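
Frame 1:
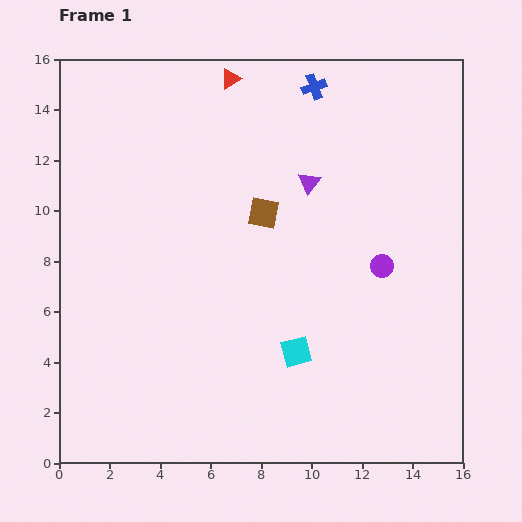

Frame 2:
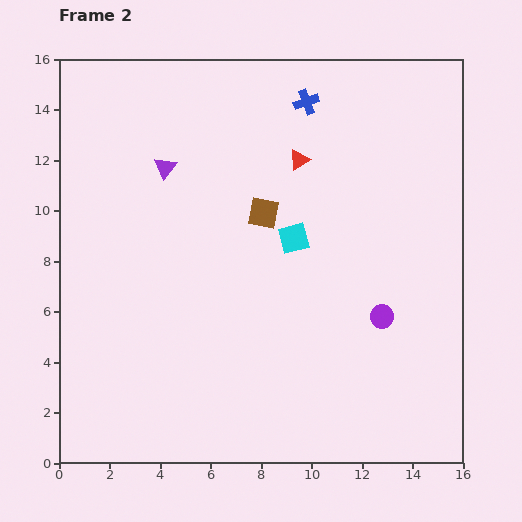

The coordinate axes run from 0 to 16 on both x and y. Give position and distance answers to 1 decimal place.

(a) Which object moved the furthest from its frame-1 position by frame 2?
the purple triangle

(moved 5.7; next 4.5)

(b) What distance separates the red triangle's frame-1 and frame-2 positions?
4.2

The red triangle moved from (6.8, 15.2) to (9.5, 12.0), a distance of √(2.7² + 3.2²) ≈ 4.2.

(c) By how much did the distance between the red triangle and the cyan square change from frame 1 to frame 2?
-8.0

Distance in frame 1: 11.1. Distance in frame 2: 3.1.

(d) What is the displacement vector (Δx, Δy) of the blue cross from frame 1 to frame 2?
(-0.3, -0.6)

The blue cross was at (10.1, 14.9) in frame 1 and (9.8, 14.3) in frame 2.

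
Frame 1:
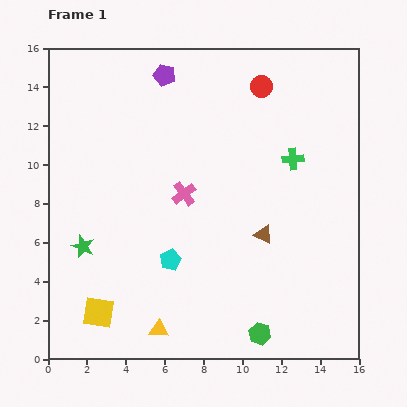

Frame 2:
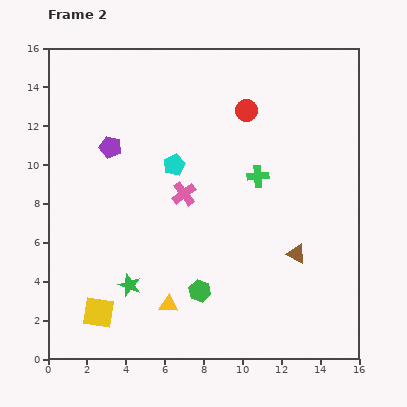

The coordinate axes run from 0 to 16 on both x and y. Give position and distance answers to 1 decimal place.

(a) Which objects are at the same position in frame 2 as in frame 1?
the pink cross, the yellow square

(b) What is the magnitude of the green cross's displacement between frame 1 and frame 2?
2.0

The green cross moved from (12.6, 10.3) to (10.8, 9.4), a distance of √(1.8² + 0.9²) ≈ 2.0.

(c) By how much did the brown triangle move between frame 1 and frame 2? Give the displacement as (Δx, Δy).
(1.7, -1.0)

The brown triangle was at (11.1, 6.4) in frame 1 and (12.8, 5.4) in frame 2.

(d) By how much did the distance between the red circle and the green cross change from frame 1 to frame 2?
-0.5

Distance in frame 1: 4.0. Distance in frame 2: 3.5.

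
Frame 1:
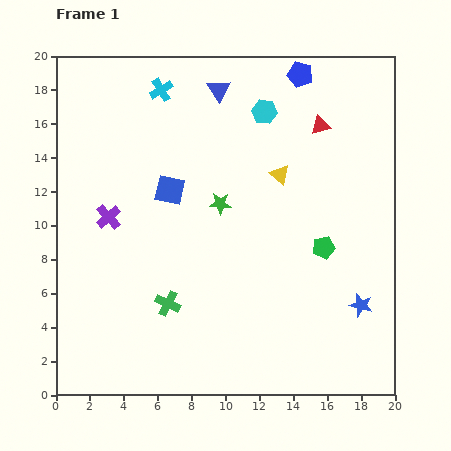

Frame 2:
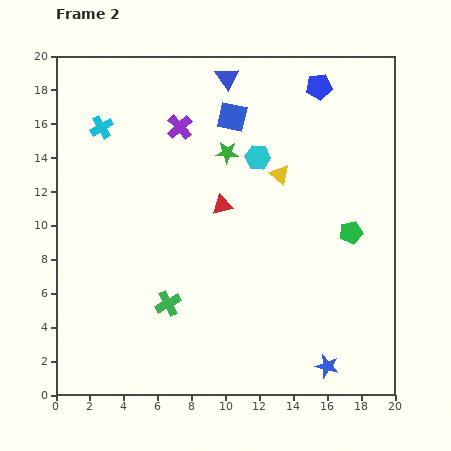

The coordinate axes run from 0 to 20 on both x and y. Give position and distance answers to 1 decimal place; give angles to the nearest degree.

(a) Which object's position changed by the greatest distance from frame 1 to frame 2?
the red triangle

(moved 7.5; next 6.8)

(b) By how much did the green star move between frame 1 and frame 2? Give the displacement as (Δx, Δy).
(0.4, 3.0)

The green star was at (9.7, 11.3) in frame 1 and (10.1, 14.3) in frame 2.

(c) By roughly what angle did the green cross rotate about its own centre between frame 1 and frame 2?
35° clockwise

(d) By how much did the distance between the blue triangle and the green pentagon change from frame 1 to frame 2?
+0.5

Distance in frame 1: 11.2. Distance in frame 2: 11.7.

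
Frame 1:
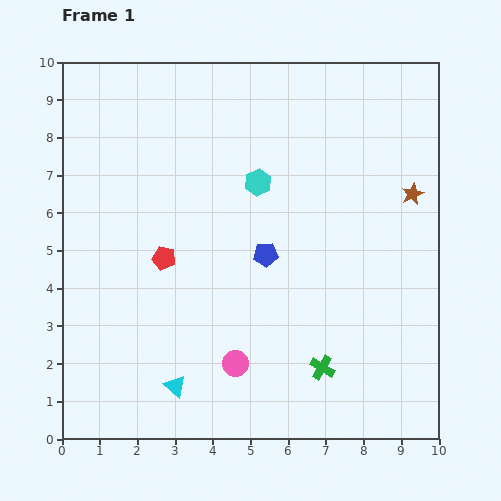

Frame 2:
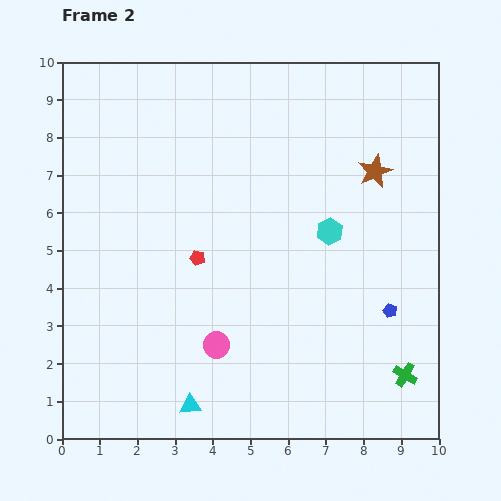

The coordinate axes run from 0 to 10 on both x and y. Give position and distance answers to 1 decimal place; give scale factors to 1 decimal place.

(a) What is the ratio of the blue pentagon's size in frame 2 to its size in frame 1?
0.6×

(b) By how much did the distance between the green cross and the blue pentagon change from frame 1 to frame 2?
-1.7

Distance in frame 1: 3.4. Distance in frame 2: 1.7.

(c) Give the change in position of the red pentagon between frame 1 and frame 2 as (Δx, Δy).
(0.9, 0.0)

The red pentagon was at (2.7, 4.8) in frame 1 and (3.6, 4.8) in frame 2.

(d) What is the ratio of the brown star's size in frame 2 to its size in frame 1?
1.5×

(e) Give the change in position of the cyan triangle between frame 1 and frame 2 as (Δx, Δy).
(0.4, -0.5)

The cyan triangle was at (3.0, 1.4) in frame 1 and (3.4, 0.9) in frame 2.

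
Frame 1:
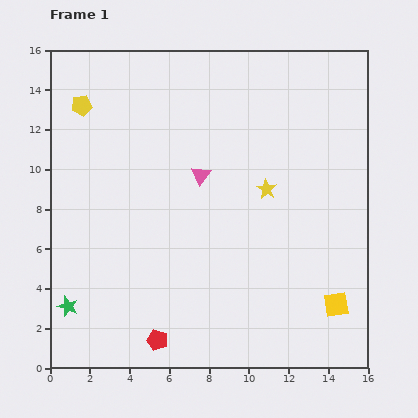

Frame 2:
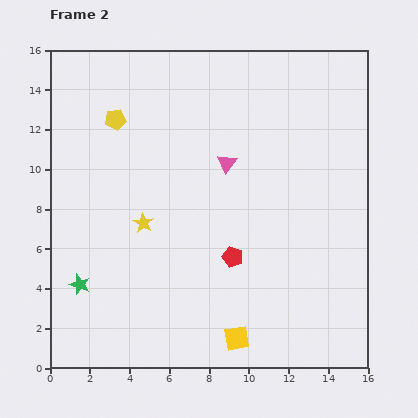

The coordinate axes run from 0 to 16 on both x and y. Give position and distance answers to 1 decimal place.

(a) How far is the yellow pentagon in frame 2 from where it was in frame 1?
1.8

The yellow pentagon moved from (1.6, 13.2) to (3.3, 12.5), a distance of √(1.7² + 0.7²) ≈ 1.8.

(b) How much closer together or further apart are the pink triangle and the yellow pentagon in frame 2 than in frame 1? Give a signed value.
-0.9

Distance in frame 1: 6.9. Distance in frame 2: 6.0.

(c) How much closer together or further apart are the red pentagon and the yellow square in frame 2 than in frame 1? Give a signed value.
-5.1

Distance in frame 1: 9.2. Distance in frame 2: 4.1.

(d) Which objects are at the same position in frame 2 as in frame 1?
none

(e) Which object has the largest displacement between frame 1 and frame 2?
the yellow star

(moved 6.4; next 5.7)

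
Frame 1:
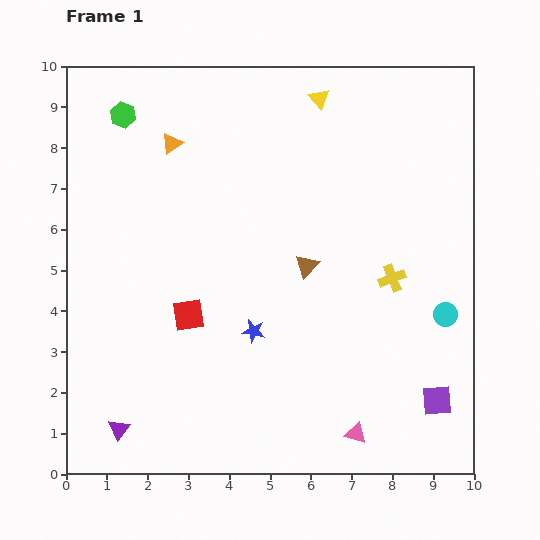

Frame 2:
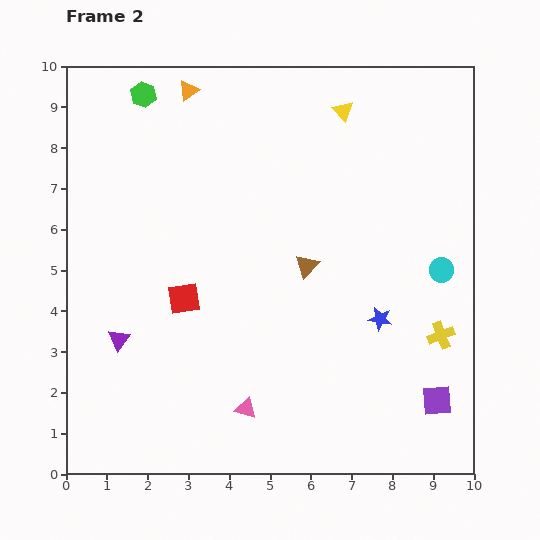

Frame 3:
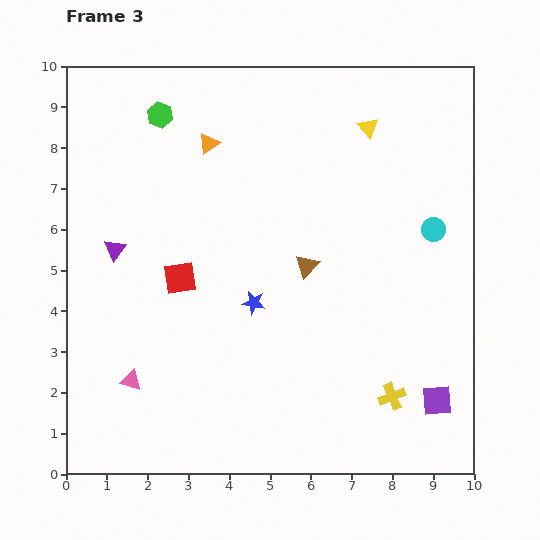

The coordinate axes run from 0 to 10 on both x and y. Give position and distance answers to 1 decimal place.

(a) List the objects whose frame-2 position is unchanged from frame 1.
the purple square, the brown triangle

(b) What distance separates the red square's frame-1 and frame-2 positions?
0.4

The red square moved from (3.0, 3.9) to (2.9, 4.3), a distance of √(0.1² + 0.4²) ≈ 0.4.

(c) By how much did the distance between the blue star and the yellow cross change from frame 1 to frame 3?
+0.5

Distance in frame 1: 3.6. Distance in frame 3: 4.1.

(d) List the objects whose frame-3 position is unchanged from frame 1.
the purple square, the brown triangle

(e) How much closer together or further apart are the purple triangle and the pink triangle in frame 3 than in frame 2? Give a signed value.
-0.3

Distance in frame 2: 3.5. Distance in frame 3: 3.2.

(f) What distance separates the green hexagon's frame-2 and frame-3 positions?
0.6

The green hexagon moved from (1.9, 9.3) to (2.3, 8.8), a distance of √(0.4² + 0.5²) ≈ 0.6.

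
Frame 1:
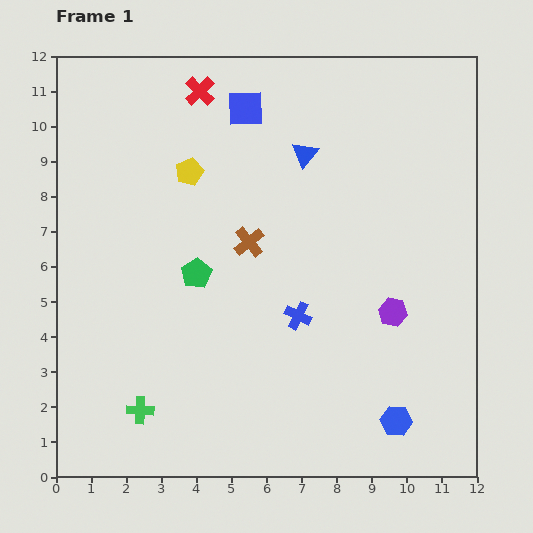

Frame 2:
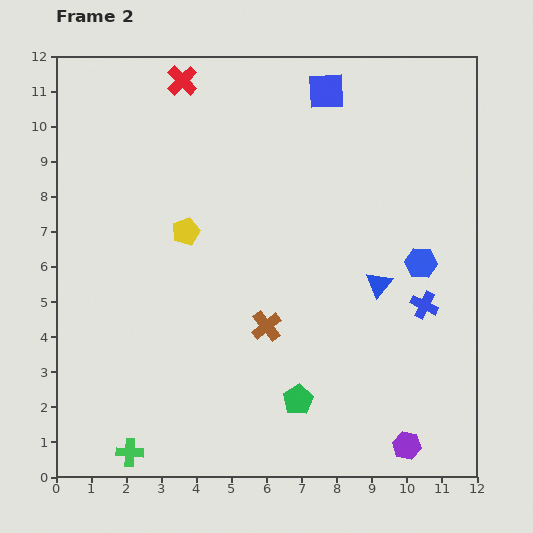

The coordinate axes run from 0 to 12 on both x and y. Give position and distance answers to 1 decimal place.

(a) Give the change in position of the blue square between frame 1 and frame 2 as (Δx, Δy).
(2.3, 0.5)

The blue square was at (5.4, 10.5) in frame 1 and (7.7, 11.0) in frame 2.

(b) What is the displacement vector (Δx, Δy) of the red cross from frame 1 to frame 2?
(-0.5, 0.3)

The red cross was at (4.1, 11.0) in frame 1 and (3.6, 11.3) in frame 2.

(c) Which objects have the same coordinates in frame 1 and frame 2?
none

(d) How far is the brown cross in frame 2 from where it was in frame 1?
2.5

The brown cross moved from (5.5, 6.7) to (6.0, 4.3), a distance of √(0.5² + 2.4²) ≈ 2.5.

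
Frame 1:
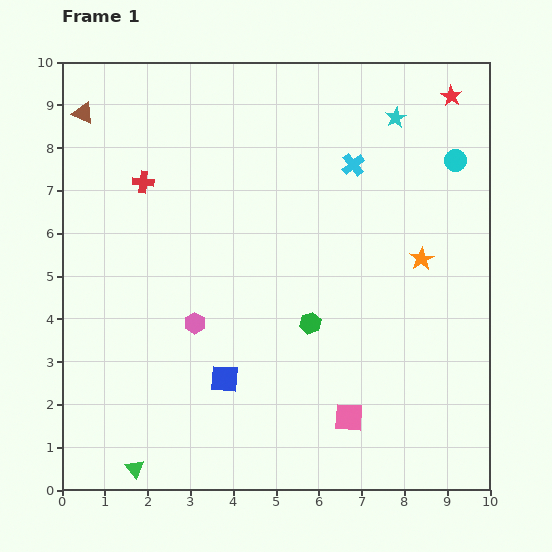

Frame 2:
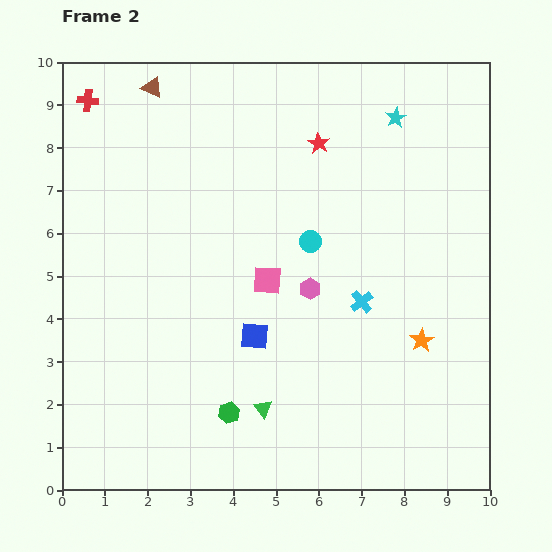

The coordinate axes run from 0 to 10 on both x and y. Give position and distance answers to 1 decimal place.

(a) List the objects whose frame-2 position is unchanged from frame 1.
the cyan star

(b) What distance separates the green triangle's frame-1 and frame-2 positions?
3.3

The green triangle moved from (1.7, 0.5) to (4.7, 1.9), a distance of √(3.0² + 1.4²) ≈ 3.3.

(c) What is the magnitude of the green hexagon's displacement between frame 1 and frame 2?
2.8

The green hexagon moved from (5.8, 3.9) to (3.9, 1.8), a distance of √(1.9² + 2.1²) ≈ 2.8.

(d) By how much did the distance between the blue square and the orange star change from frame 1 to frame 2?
-1.5

Distance in frame 1: 5.4. Distance in frame 2: 3.9.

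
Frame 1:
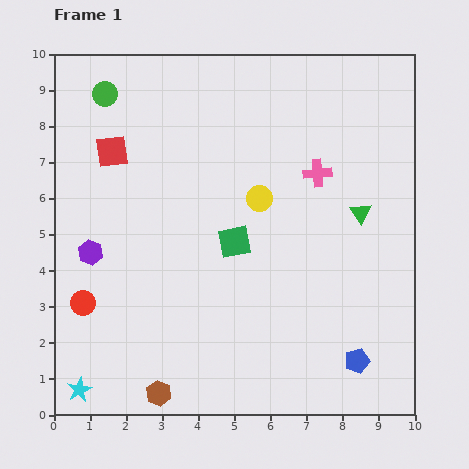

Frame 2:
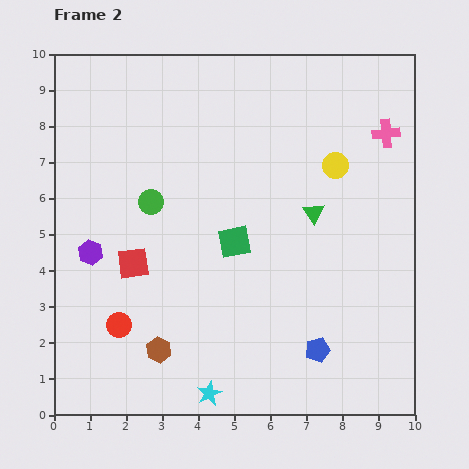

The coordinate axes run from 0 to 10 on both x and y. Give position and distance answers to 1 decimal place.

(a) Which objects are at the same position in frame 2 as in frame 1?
the green square, the purple hexagon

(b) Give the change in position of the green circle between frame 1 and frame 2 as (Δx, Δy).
(1.3, -3.0)

The green circle was at (1.4, 8.9) in frame 1 and (2.7, 5.9) in frame 2.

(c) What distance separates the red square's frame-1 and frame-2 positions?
3.2

The red square moved from (1.6, 7.3) to (2.2, 4.2), a distance of √(0.6² + 3.1²) ≈ 3.2.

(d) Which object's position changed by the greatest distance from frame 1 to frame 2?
the cyan star

(moved 3.6; next 3.3)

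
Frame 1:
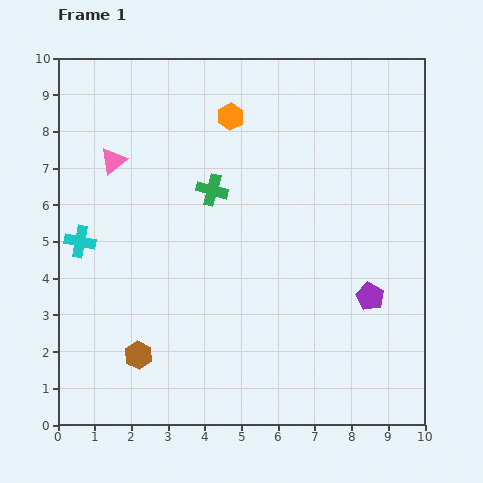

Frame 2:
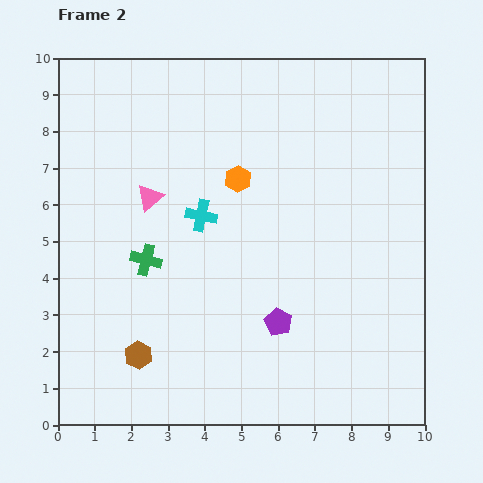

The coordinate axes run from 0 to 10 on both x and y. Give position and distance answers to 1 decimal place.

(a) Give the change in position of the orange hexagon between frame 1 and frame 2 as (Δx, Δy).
(0.2, -1.7)

The orange hexagon was at (4.7, 8.4) in frame 1 and (4.9, 6.7) in frame 2.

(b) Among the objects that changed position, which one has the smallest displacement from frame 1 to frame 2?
the pink triangle

(moved 1.4)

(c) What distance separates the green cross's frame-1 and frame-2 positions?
2.6

The green cross moved from (4.2, 6.4) to (2.4, 4.5), a distance of √(1.8² + 1.9²) ≈ 2.6.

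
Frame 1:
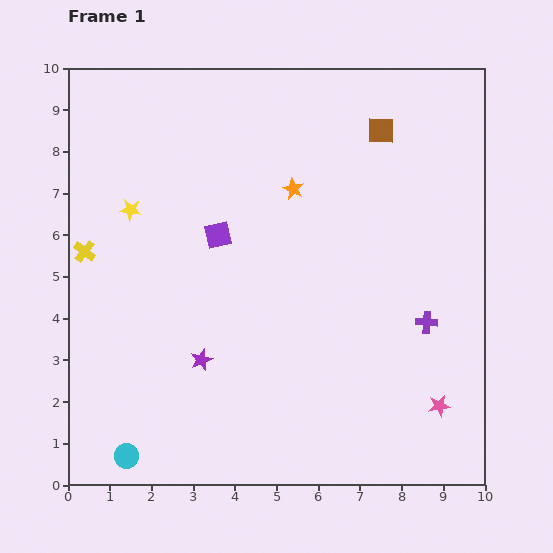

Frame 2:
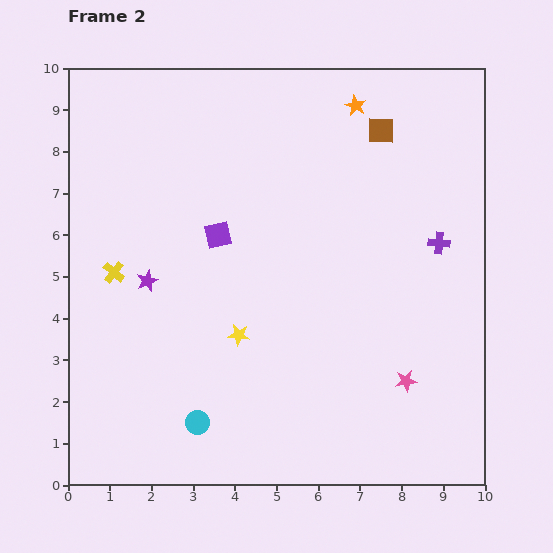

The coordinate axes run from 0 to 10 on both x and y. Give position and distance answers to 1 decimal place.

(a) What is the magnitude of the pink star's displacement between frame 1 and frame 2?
1.0

The pink star moved from (8.9, 1.9) to (8.1, 2.5), a distance of √(0.8² + 0.6²) ≈ 1.0.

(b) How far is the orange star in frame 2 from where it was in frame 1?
2.5

The orange star moved from (5.4, 7.1) to (6.9, 9.1), a distance of √(1.5² + 2.0²) ≈ 2.5.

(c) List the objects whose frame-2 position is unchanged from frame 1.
the brown square, the purple square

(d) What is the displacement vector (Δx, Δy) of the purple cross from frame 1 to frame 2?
(0.3, 1.9)

The purple cross was at (8.6, 3.9) in frame 1 and (8.9, 5.8) in frame 2.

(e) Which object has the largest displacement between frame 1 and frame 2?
the yellow star

(moved 4.0; next 2.5)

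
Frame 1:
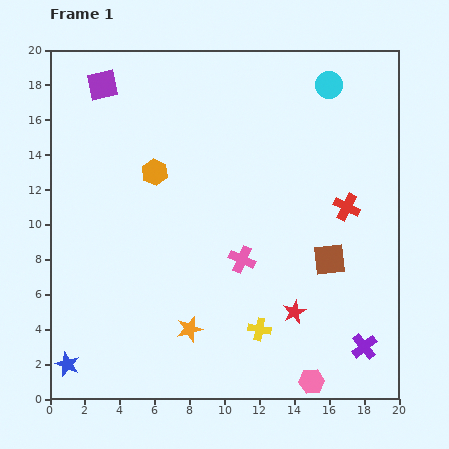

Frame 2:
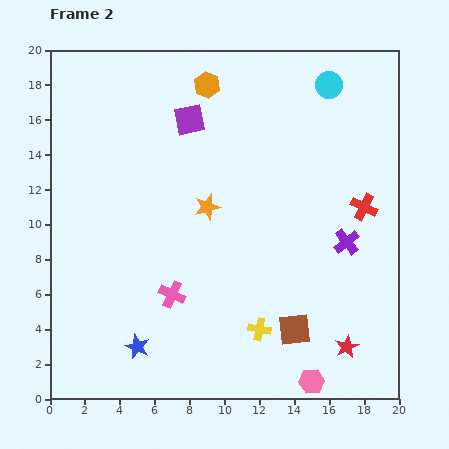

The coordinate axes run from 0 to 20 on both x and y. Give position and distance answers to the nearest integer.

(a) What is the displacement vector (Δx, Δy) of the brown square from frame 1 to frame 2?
(-2, -4)

The brown square was at (16, 8) in frame 1 and (14, 4) in frame 2.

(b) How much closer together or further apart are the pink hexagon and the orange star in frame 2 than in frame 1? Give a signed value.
+4

Distance in frame 1: 8. Distance in frame 2: 12.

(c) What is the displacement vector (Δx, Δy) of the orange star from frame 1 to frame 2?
(1, 7)

The orange star was at (8, 4) in frame 1 and (9, 11) in frame 2.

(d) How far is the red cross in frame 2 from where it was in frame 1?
1

The red cross moved from (17, 11) to (18, 11), a distance of √(1² + 0²) ≈ 1.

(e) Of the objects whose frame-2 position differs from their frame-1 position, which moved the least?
the red cross

(moved 1)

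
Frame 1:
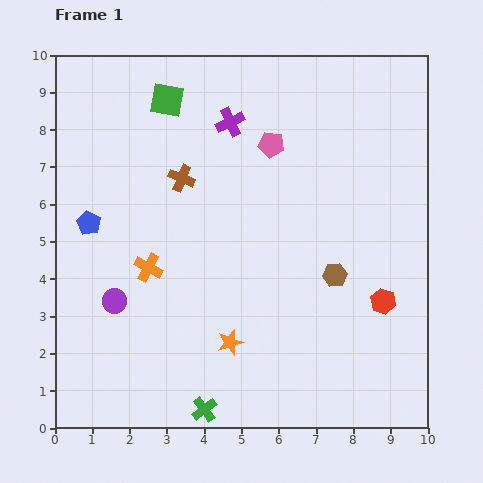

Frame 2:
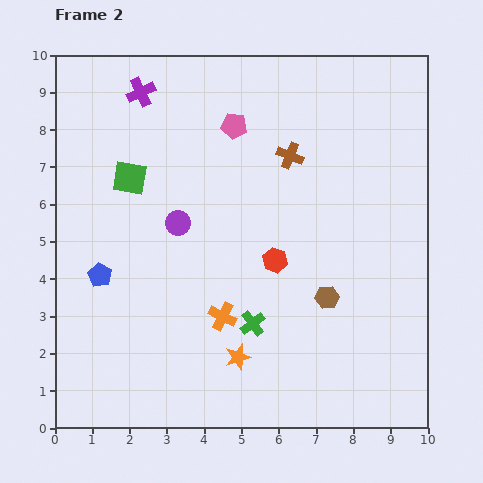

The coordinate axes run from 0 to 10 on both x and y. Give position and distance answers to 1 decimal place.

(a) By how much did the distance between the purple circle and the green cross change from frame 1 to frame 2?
-0.4

Distance in frame 1: 3.8. Distance in frame 2: 3.4.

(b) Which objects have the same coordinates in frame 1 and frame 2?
none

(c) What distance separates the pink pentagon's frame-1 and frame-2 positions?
1.1

The pink pentagon moved from (5.8, 7.6) to (4.8, 8.1), a distance of √(1.0² + 0.5²) ≈ 1.1.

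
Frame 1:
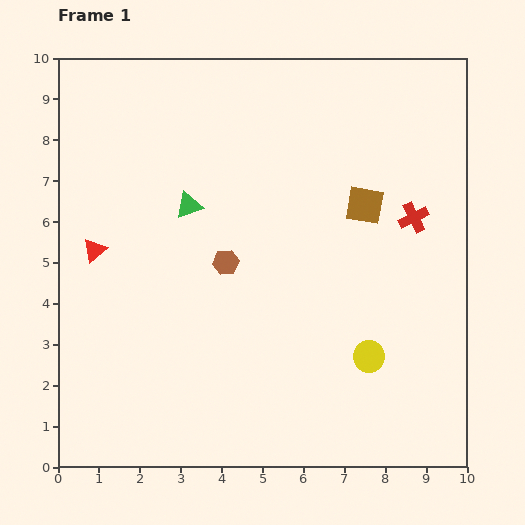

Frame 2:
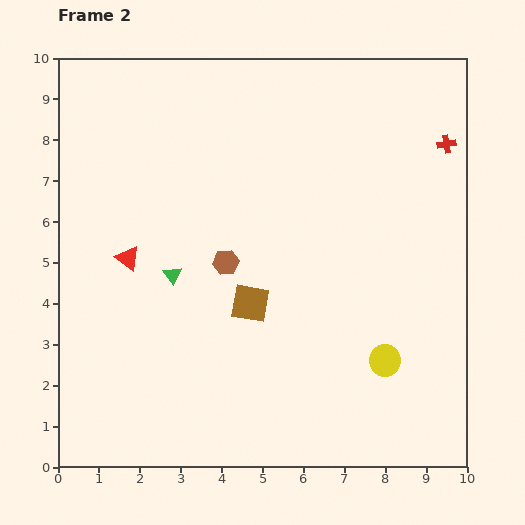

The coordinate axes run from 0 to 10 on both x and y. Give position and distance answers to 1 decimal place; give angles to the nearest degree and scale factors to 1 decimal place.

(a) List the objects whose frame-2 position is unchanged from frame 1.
the brown hexagon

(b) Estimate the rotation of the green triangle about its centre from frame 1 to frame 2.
46° counter-clockwise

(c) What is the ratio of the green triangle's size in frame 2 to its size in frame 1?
0.7×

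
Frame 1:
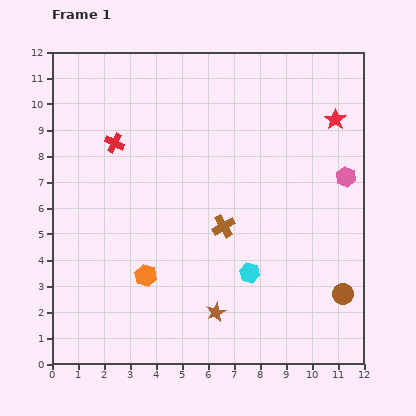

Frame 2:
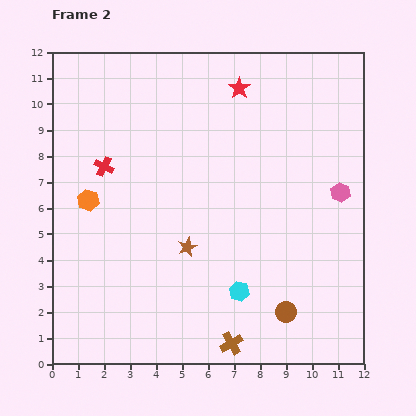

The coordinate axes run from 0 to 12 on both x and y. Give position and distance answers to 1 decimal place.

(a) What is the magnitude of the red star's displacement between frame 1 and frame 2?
3.9

The red star moved from (10.9, 9.4) to (7.2, 10.6), a distance of √(3.7² + 1.2²) ≈ 3.9.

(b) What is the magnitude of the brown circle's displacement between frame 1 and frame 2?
2.3

The brown circle moved from (11.2, 2.7) to (9.0, 2.0), a distance of √(2.2² + 0.7²) ≈ 2.3.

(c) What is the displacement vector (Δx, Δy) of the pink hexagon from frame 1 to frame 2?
(-0.2, -0.6)

The pink hexagon was at (11.3, 7.2) in frame 1 and (11.1, 6.6) in frame 2.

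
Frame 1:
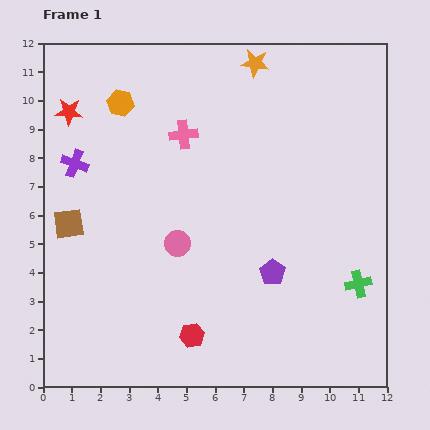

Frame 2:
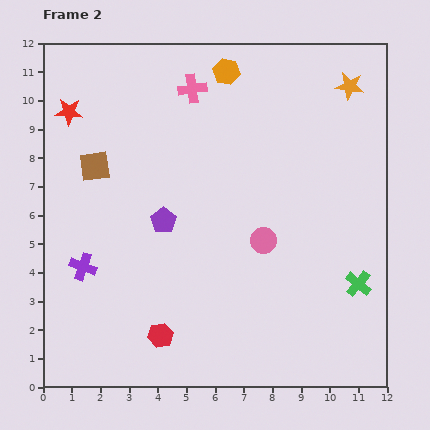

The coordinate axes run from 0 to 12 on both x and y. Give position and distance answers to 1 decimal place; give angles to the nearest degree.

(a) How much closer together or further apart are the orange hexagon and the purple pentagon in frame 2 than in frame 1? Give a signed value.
-2.3

Distance in frame 1: 7.9. Distance in frame 2: 5.6.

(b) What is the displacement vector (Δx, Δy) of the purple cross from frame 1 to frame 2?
(0.3, -3.6)

The purple cross was at (1.1, 7.8) in frame 1 and (1.4, 4.2) in frame 2.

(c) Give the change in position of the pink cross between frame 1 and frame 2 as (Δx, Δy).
(0.3, 1.6)

The pink cross was at (4.9, 8.8) in frame 1 and (5.2, 10.4) in frame 2.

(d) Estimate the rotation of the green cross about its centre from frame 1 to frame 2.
37° counter-clockwise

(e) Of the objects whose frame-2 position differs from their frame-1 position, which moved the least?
the red hexagon

(moved 1.1)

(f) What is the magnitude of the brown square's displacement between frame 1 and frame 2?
2.2

The brown square moved from (0.9, 5.7) to (1.8, 7.7), a distance of √(0.9² + 2.0²) ≈ 2.2.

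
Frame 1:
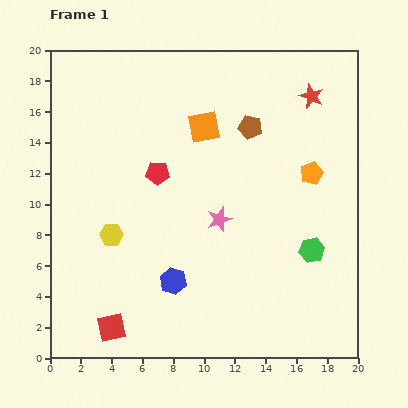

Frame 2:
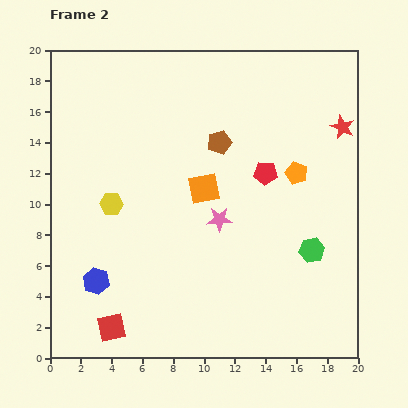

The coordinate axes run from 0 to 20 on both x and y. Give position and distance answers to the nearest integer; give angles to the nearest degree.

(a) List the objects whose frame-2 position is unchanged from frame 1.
the pink star, the green hexagon, the red square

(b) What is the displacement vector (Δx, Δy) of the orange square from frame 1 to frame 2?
(0, -4)

The orange square was at (10, 15) in frame 1 and (10, 11) in frame 2.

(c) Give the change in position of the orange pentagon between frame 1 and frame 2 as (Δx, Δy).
(-1, 0)

The orange pentagon was at (17, 12) in frame 1 and (16, 12) in frame 2.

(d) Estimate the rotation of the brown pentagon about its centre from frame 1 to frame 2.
29° counter-clockwise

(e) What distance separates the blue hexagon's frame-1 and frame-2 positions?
5

The blue hexagon moved from (8, 5) to (3, 5), a distance of √(5² + 0²) ≈ 5.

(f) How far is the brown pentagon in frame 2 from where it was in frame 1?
2

The brown pentagon moved from (13, 15) to (11, 14), a distance of √(2² + 1²) ≈ 2.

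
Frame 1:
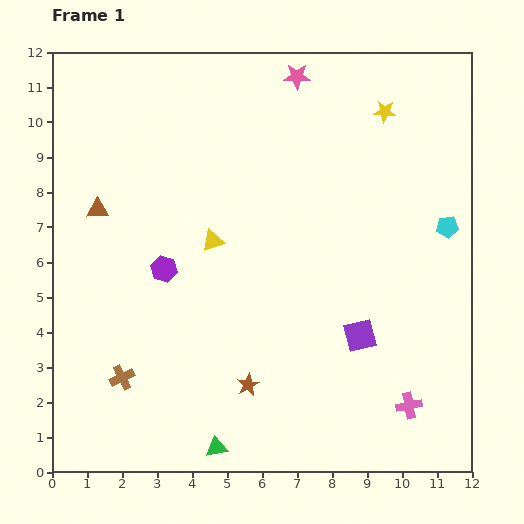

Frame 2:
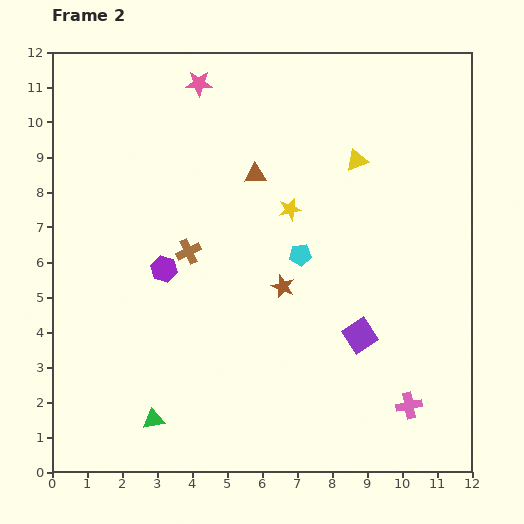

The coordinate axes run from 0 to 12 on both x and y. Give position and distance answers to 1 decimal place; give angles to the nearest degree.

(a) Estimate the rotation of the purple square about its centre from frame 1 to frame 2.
20° counter-clockwise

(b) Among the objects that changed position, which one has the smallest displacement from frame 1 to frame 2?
the green triangle

(moved 2.0)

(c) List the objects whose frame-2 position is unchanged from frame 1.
the purple square, the purple hexagon, the pink cross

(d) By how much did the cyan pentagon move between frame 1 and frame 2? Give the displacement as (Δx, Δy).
(-4.2, -0.8)

The cyan pentagon was at (11.3, 7.0) in frame 1 and (7.1, 6.2) in frame 2.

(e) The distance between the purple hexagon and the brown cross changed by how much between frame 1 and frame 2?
-2.4

Distance in frame 1: 3.3. Distance in frame 2: 0.9.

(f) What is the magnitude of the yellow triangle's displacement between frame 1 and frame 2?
4.7

The yellow triangle moved from (4.6, 6.6) to (8.7, 8.9), a distance of √(4.1² + 2.3²) ≈ 4.7.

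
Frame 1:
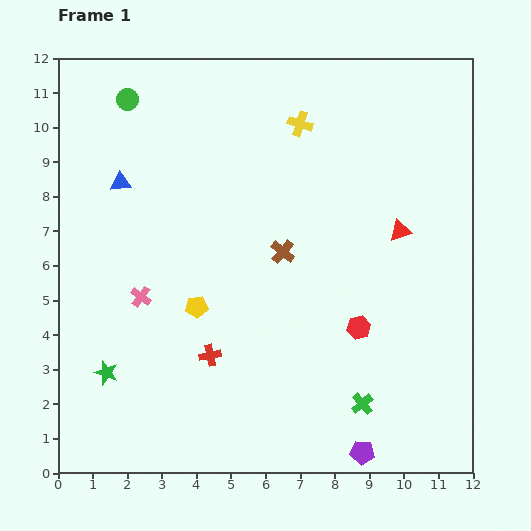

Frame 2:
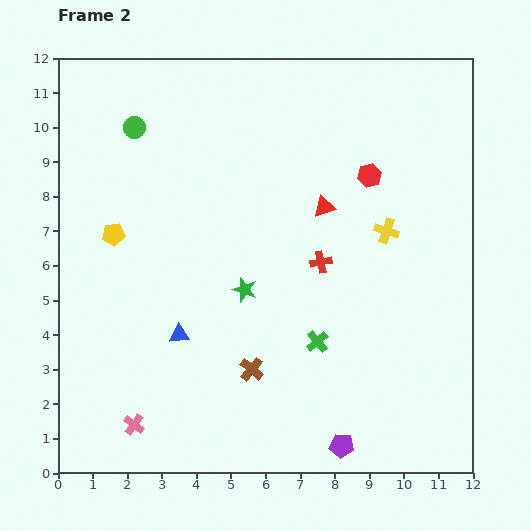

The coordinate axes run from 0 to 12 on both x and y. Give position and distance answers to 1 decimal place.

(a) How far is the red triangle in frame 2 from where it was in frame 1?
2.3

The red triangle moved from (9.9, 7.0) to (7.7, 7.7), a distance of √(2.2² + 0.7²) ≈ 2.3.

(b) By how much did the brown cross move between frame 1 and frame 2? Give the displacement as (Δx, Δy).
(-0.9, -3.4)

The brown cross was at (6.5, 6.4) in frame 1 and (5.6, 3.0) in frame 2.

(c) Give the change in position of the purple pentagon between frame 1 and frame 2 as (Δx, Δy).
(-0.6, 0.2)

The purple pentagon was at (8.8, 0.6) in frame 1 and (8.2, 0.8) in frame 2.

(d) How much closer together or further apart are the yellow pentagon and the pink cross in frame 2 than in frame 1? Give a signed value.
+3.9

Distance in frame 1: 1.6. Distance in frame 2: 5.5.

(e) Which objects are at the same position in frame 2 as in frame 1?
none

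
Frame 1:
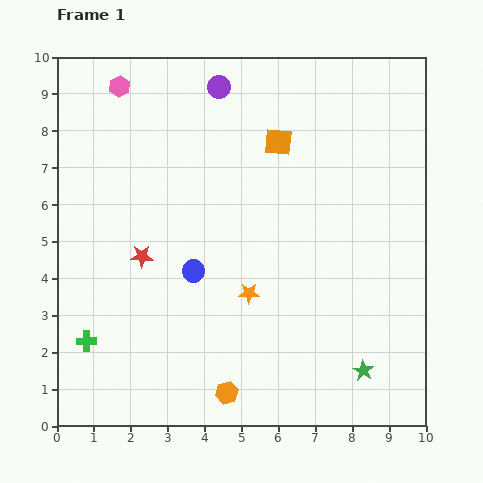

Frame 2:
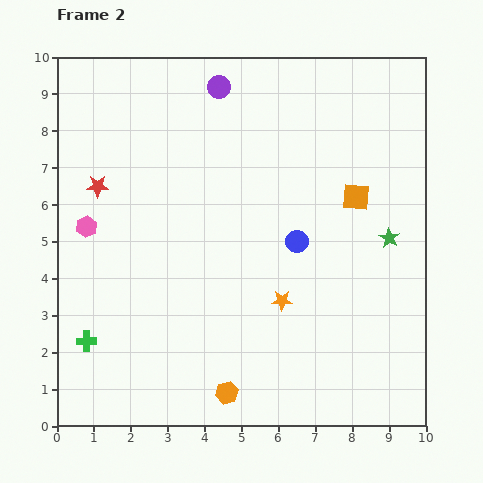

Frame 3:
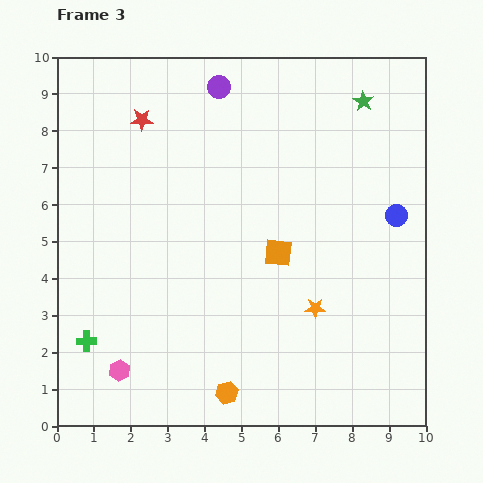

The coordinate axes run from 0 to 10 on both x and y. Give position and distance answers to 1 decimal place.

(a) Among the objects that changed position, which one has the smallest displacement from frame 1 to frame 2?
the orange star

(moved 0.9)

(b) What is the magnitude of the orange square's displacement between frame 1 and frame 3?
3.0

The orange square moved from (6.0, 7.7) to (6.0, 4.7), a distance of √(0.0² + 3.0²) ≈ 3.0.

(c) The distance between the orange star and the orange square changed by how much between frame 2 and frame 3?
-1.6

Distance in frame 2: 3.4. Distance in frame 3: 1.8.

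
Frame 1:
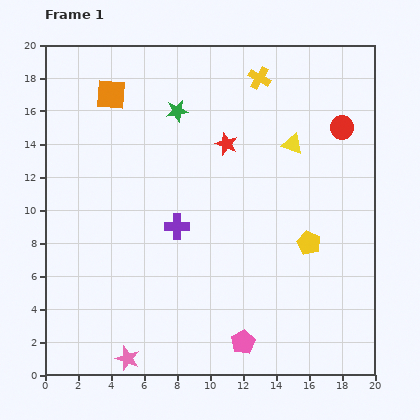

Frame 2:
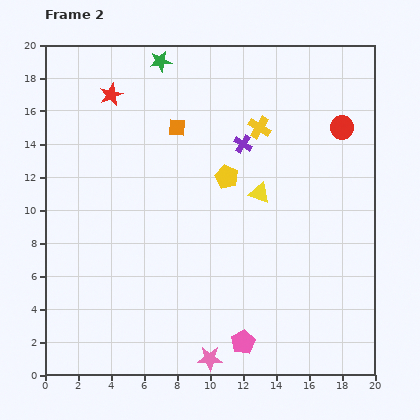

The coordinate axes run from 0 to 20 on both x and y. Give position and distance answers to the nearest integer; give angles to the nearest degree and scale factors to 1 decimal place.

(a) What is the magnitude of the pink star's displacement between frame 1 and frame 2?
5

The pink star moved from (5, 1) to (10, 1), a distance of √(5² + 0²) ≈ 5.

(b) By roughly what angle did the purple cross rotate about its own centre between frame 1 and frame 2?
31° clockwise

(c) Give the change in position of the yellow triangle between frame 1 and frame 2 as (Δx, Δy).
(-2, -3)

The yellow triangle was at (15, 14) in frame 1 and (13, 11) in frame 2.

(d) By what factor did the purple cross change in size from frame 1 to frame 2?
0.7×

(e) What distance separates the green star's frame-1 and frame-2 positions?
3

The green star moved from (8, 16) to (7, 19), a distance of √(1² + 3²) ≈ 3.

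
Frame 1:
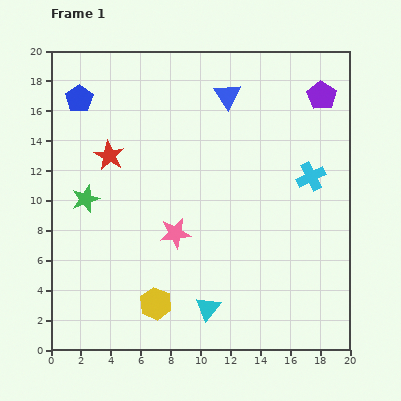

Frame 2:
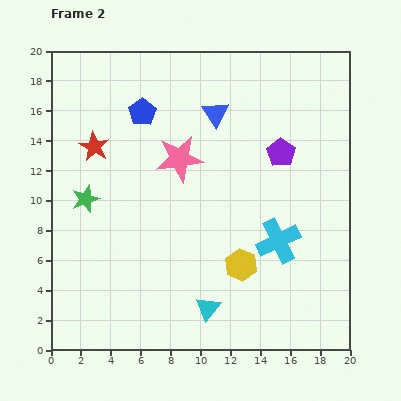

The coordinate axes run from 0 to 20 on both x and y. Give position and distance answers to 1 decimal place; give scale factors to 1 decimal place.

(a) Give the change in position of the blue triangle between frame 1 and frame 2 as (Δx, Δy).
(-0.8, -1.2)

The blue triangle was at (11.8, 17.0) in frame 1 and (11.0, 15.8) in frame 2.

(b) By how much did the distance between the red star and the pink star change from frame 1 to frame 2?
-1.0

Distance in frame 1: 6.8. Distance in frame 2: 5.8.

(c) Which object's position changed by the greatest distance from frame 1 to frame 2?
the yellow hexagon

(moved 6.3; next 5.0)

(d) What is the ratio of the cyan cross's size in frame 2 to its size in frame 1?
1.5×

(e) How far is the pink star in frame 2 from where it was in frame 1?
5.0

The pink star moved from (8.3, 7.8) to (8.6, 12.8), a distance of √(0.3² + 5.0²) ≈ 5.0.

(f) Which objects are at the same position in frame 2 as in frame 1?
the green star, the cyan triangle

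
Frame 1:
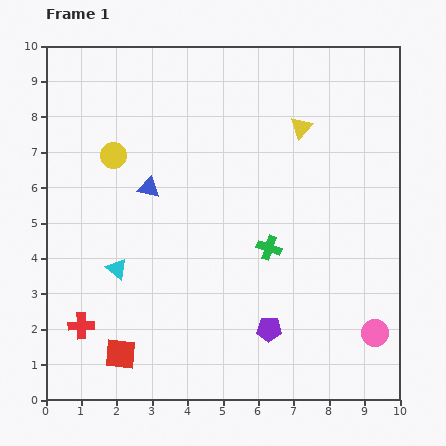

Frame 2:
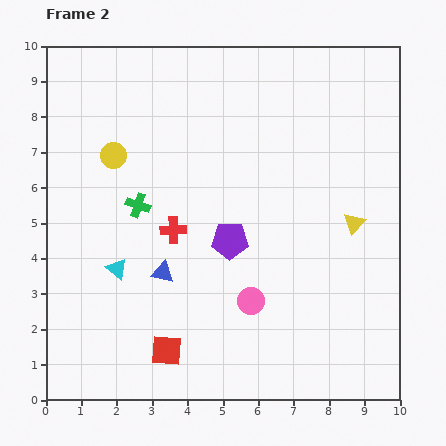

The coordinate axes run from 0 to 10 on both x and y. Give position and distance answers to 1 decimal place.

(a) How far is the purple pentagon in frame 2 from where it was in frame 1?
2.7

The purple pentagon moved from (6.3, 2.0) to (5.2, 4.5), a distance of √(1.1² + 2.5²) ≈ 2.7.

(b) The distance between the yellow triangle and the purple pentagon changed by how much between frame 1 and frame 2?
-2.3

Distance in frame 1: 5.8. Distance in frame 2: 3.5.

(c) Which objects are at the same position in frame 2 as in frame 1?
the yellow circle, the cyan triangle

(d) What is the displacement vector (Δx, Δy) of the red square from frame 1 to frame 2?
(1.3, 0.1)

The red square was at (2.1, 1.3) in frame 1 and (3.4, 1.4) in frame 2.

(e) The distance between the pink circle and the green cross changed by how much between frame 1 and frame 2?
+0.4

Distance in frame 1: 3.8. Distance in frame 2: 4.2.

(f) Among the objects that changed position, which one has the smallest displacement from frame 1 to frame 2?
the red square

(moved 1.3)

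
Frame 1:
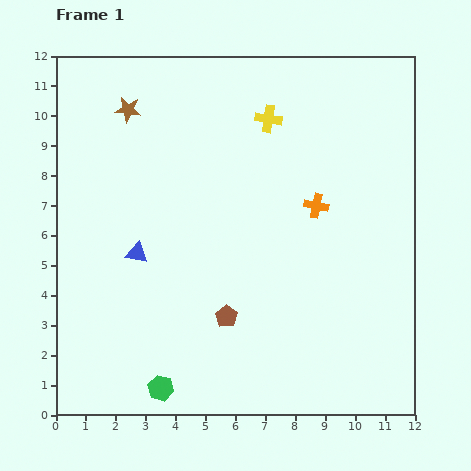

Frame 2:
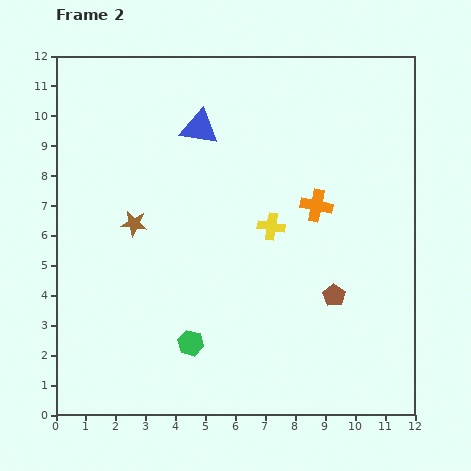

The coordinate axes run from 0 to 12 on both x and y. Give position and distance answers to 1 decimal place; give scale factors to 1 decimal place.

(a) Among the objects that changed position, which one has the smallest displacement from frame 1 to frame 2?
the green hexagon

(moved 1.8)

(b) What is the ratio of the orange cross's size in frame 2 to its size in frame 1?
1.3×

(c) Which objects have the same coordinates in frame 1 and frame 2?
the orange cross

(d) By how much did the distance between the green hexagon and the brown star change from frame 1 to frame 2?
-5.0

Distance in frame 1: 9.4. Distance in frame 2: 4.4.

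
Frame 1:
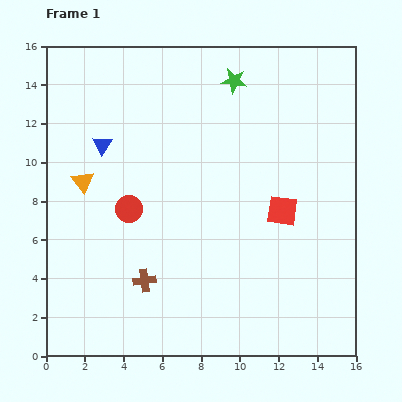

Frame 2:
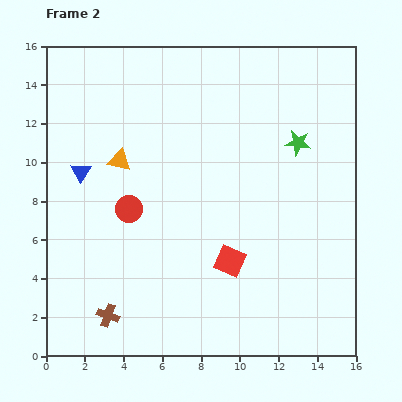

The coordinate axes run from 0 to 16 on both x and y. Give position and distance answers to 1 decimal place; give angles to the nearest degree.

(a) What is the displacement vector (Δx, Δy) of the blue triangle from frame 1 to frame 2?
(-1.1, -1.4)

The blue triangle was at (2.9, 10.9) in frame 1 and (1.8, 9.5) in frame 2.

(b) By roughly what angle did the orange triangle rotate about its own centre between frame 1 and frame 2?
40° counter-clockwise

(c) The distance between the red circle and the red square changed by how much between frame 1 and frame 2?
-2.0

Distance in frame 1: 7.9. Distance in frame 2: 5.9.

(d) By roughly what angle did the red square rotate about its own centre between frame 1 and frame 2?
15° clockwise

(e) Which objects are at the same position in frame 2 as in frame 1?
the red circle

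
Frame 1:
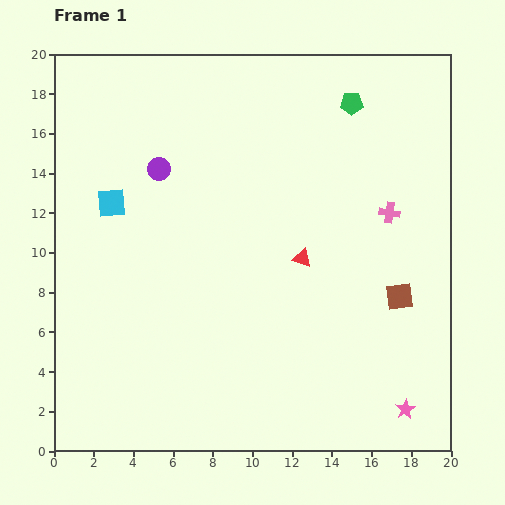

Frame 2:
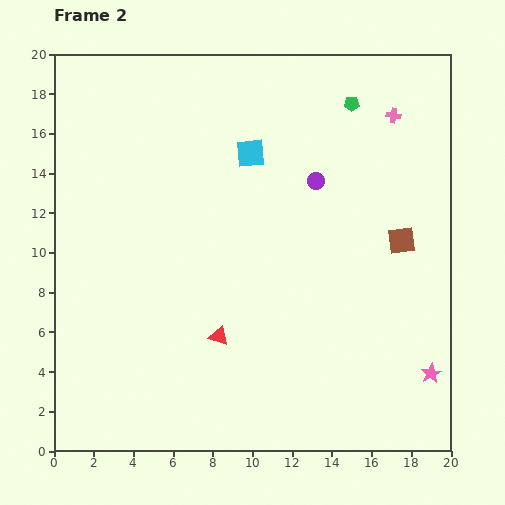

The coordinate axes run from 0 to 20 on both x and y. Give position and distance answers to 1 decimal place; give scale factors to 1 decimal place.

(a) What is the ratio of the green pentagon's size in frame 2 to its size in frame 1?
0.7×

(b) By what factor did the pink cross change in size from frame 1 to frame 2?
0.7×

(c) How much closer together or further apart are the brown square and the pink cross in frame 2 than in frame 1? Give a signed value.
+2.1

Distance in frame 1: 4.2. Distance in frame 2: 6.3.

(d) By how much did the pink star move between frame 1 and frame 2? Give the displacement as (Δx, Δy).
(1.3, 1.8)

The pink star was at (17.7, 2.1) in frame 1 and (19.0, 3.9) in frame 2.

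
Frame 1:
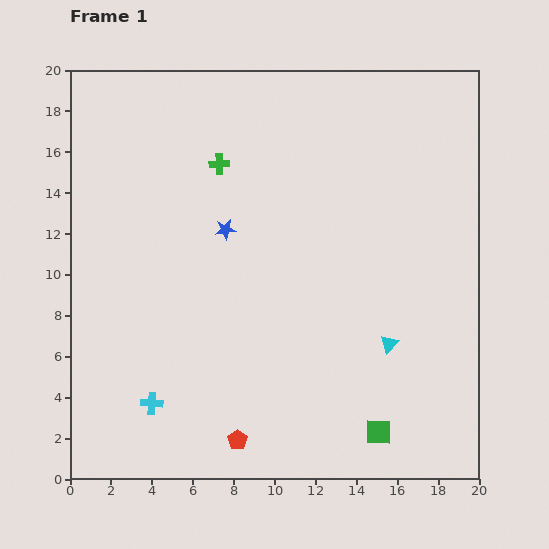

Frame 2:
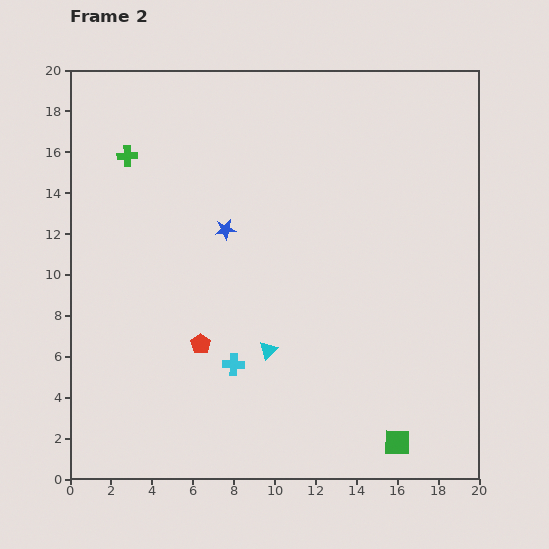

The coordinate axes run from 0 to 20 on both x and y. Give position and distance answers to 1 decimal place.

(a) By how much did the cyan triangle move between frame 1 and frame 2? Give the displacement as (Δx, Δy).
(-5.9, -0.3)

The cyan triangle was at (15.6, 6.6) in frame 1 and (9.7, 6.3) in frame 2.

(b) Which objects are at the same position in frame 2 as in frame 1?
the blue star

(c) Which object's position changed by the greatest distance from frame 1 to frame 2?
the cyan triangle

(moved 5.9; next 5.0)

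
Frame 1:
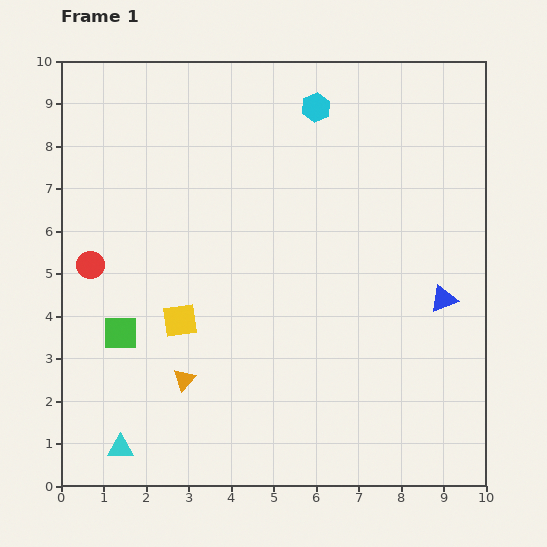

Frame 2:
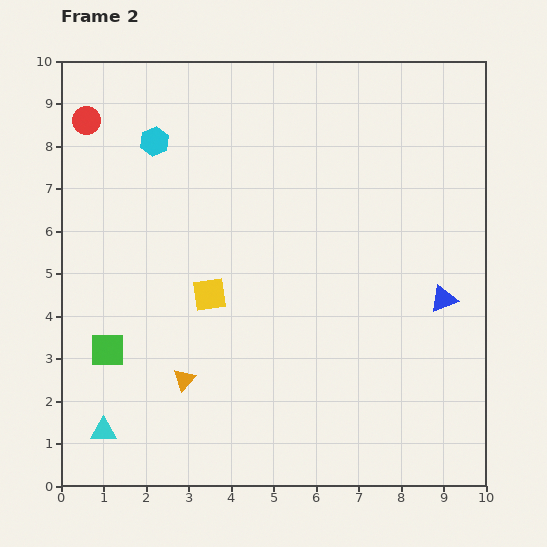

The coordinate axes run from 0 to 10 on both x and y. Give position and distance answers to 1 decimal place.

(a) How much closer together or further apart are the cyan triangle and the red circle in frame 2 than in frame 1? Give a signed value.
+2.9

Distance in frame 1: 4.4. Distance in frame 2: 7.3.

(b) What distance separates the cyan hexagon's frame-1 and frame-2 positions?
3.9

The cyan hexagon moved from (6.0, 8.9) to (2.2, 8.1), a distance of √(3.8² + 0.8²) ≈ 3.9.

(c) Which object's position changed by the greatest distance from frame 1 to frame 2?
the cyan hexagon

(moved 3.9; next 3.4)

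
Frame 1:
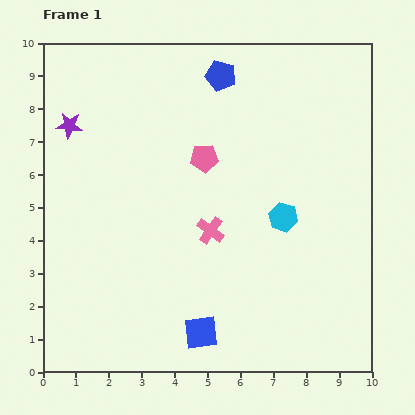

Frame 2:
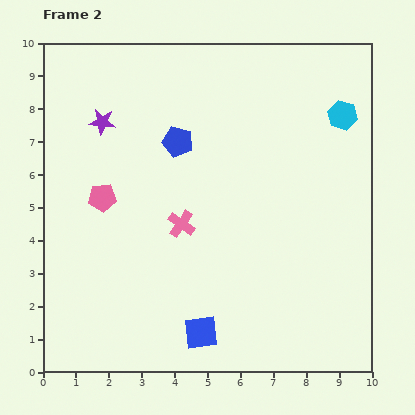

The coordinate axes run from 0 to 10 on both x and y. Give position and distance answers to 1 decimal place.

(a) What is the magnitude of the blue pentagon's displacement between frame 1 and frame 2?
2.4

The blue pentagon moved from (5.4, 9.0) to (4.1, 7.0), a distance of √(1.3² + 2.0²) ≈ 2.4.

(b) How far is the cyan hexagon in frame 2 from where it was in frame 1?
3.6

The cyan hexagon moved from (7.3, 4.7) to (9.1, 7.8), a distance of √(1.8² + 3.1²) ≈ 3.6.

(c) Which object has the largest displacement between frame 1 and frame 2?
the cyan hexagon

(moved 3.6; next 3.3)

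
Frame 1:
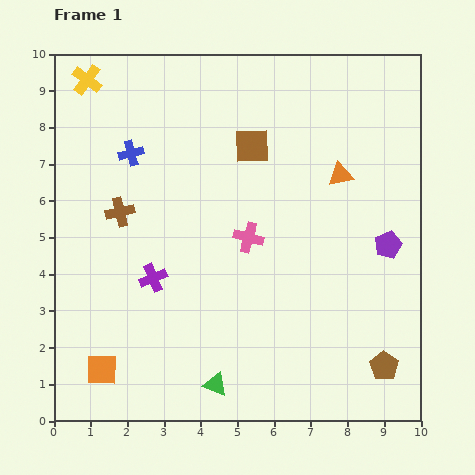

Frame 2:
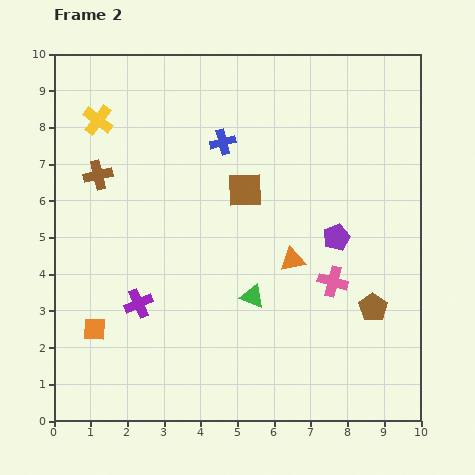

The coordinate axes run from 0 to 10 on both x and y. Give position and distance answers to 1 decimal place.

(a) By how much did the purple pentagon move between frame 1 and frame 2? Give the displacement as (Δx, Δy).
(-1.4, 0.2)

The purple pentagon was at (9.1, 4.8) in frame 1 and (7.7, 5.0) in frame 2.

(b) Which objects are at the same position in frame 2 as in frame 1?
none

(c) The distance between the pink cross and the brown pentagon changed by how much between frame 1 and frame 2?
-3.8

Distance in frame 1: 5.1. Distance in frame 2: 1.3.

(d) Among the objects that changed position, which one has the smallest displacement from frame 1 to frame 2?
the purple cross

(moved 0.8)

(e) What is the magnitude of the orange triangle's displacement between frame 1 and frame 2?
2.6

The orange triangle moved from (7.8, 6.7) to (6.5, 4.4), a distance of √(1.3² + 2.3²) ≈ 2.6.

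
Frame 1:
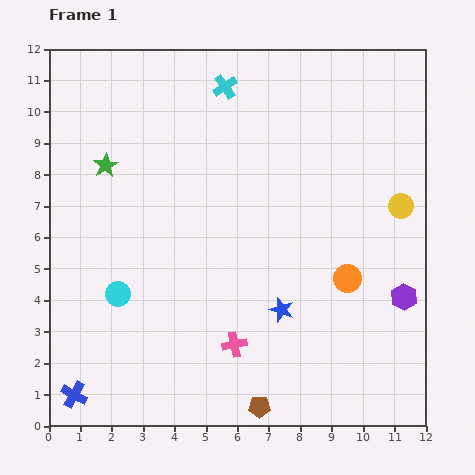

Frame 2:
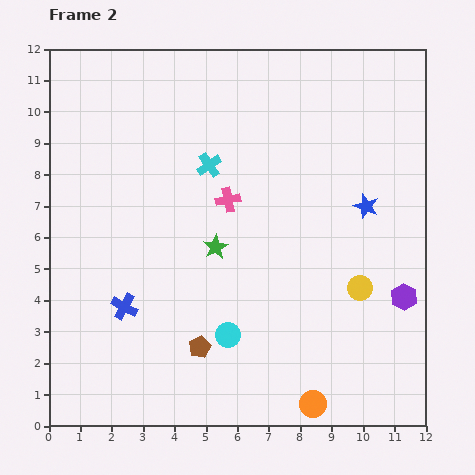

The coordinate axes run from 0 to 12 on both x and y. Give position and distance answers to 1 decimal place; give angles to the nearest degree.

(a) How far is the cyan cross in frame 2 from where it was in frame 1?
2.5

The cyan cross moved from (5.6, 10.8) to (5.1, 8.3), a distance of √(0.5² + 2.5²) ≈ 2.5.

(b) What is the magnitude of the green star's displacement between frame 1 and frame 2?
4.4

The green star moved from (1.8, 8.3) to (5.3, 5.7), a distance of √(3.5² + 2.6²) ≈ 4.4.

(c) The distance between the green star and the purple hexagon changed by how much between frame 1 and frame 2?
-4.2

Distance in frame 1: 10.4. Distance in frame 2: 6.2.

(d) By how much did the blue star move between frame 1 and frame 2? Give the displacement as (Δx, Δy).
(2.7, 3.3)

The blue star was at (7.4, 3.7) in frame 1 and (10.1, 7.0) in frame 2.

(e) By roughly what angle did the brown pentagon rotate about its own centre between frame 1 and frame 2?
27° counter-clockwise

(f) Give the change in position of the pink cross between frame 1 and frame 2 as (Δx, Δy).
(-0.2, 4.6)

The pink cross was at (5.9, 2.6) in frame 1 and (5.7, 7.2) in frame 2.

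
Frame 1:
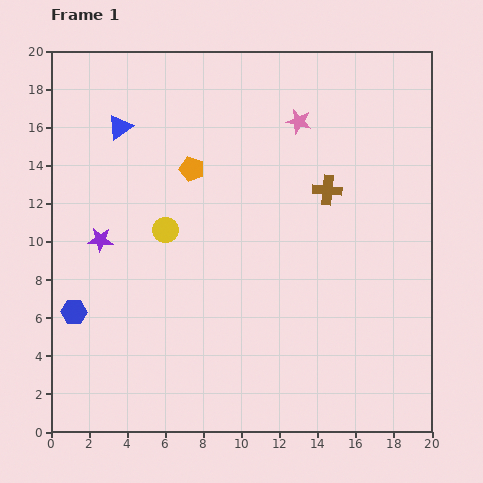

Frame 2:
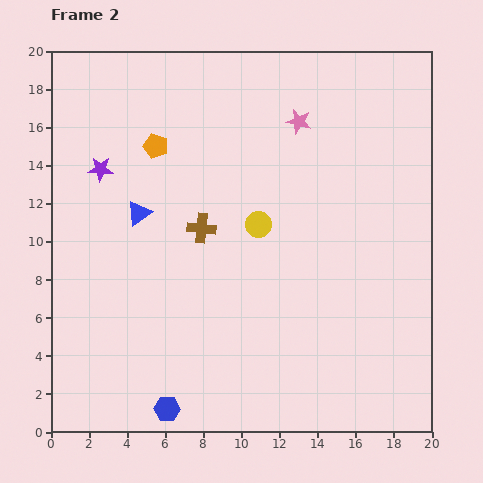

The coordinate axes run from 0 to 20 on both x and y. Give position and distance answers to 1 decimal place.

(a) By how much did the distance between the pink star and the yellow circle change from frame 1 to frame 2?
-3.2

Distance in frame 1: 9.0. Distance in frame 2: 5.8.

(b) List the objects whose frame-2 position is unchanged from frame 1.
the pink star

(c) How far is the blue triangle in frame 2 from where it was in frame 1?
4.6

The blue triangle moved from (3.6, 16.0) to (4.6, 11.5), a distance of √(1.0² + 4.5²) ≈ 4.6.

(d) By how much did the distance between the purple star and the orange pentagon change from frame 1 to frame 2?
-3.0

Distance in frame 1: 6.1. Distance in frame 2: 3.1.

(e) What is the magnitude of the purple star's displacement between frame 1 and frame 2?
3.7

The purple star moved from (2.6, 10.1) to (2.6, 13.8), a distance of √(0.0² + 3.7²) ≈ 3.7.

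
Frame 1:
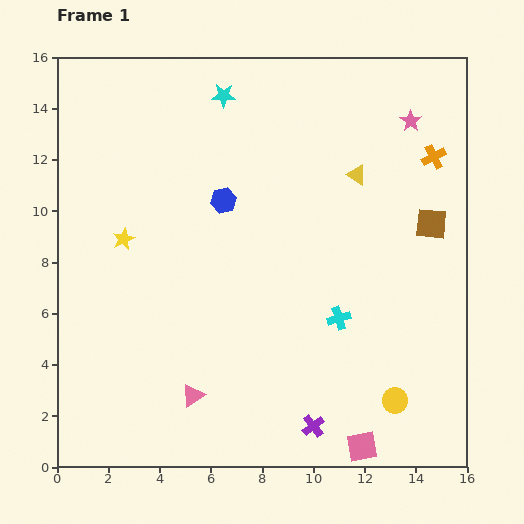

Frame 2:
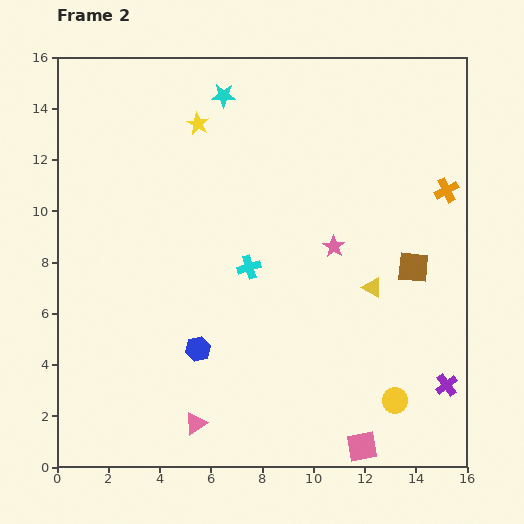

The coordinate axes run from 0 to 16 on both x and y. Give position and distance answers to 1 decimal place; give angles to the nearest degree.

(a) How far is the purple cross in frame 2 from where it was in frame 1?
5.4

The purple cross moved from (10.0, 1.6) to (15.2, 3.2), a distance of √(5.2² + 1.6²) ≈ 5.4.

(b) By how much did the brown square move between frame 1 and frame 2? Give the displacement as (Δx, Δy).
(-0.7, -1.7)

The brown square was at (14.6, 9.5) in frame 1 and (13.9, 7.8) in frame 2.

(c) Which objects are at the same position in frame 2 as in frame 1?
the pink square, the cyan star, the yellow circle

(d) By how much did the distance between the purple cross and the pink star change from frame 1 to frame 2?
-5.5

Distance in frame 1: 12.5. Distance in frame 2: 7.0.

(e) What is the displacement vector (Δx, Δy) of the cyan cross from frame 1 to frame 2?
(-3.5, 2.0)

The cyan cross was at (11.0, 5.8) in frame 1 and (7.5, 7.8) in frame 2.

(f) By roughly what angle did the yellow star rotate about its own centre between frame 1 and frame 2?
18° counter-clockwise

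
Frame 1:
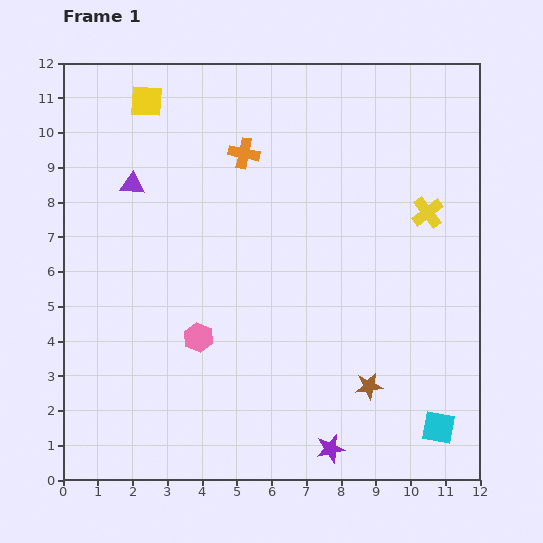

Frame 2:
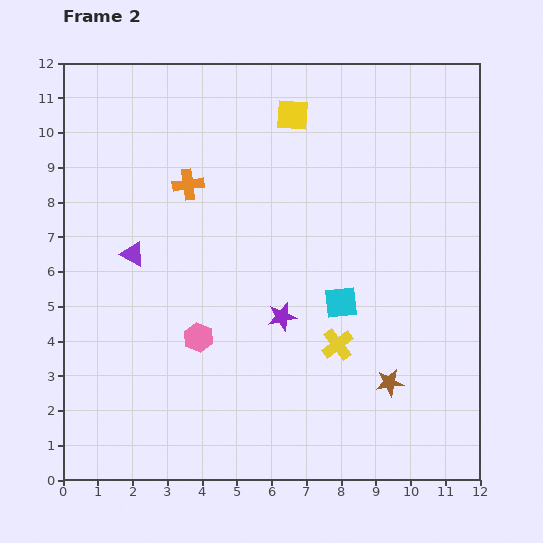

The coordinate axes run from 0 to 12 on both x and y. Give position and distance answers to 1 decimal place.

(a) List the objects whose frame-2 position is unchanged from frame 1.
the pink hexagon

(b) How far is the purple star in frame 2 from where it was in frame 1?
4.0

The purple star moved from (7.7, 0.9) to (6.3, 4.7), a distance of √(1.4² + 3.8²) ≈ 4.0.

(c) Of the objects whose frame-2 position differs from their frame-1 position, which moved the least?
the brown star

(moved 0.6)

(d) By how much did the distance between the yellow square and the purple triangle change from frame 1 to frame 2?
+3.7

Distance in frame 1: 2.4. Distance in frame 2: 6.1.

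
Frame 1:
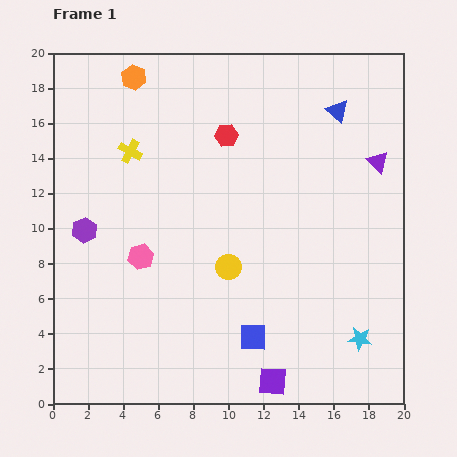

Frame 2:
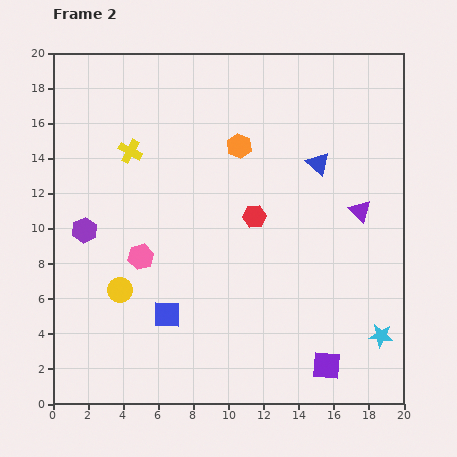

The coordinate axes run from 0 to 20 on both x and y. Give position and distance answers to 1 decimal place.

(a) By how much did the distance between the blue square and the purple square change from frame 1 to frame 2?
+6.9

Distance in frame 1: 2.7. Distance in frame 2: 9.6.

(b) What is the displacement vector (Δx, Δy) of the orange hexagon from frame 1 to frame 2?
(6.0, -3.9)

The orange hexagon was at (4.6, 18.6) in frame 1 and (10.6, 14.7) in frame 2.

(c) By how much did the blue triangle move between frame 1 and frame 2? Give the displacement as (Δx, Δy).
(-1.1, -3.0)

The blue triangle was at (16.2, 16.7) in frame 1 and (15.1, 13.7) in frame 2.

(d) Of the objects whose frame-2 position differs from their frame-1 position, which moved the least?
the cyan star

(moved 1.2)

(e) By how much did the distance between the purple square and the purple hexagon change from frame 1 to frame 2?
+2.1

Distance in frame 1: 13.7. Distance in frame 2: 15.8.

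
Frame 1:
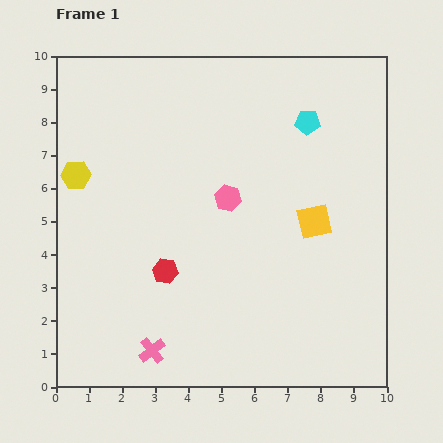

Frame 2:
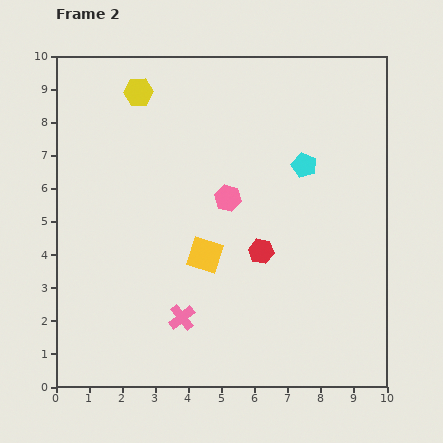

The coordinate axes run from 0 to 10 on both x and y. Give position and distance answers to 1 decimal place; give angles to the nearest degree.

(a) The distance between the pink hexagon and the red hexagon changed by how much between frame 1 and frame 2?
-1.0

Distance in frame 1: 2.9. Distance in frame 2: 1.9.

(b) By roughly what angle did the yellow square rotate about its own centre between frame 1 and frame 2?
30° clockwise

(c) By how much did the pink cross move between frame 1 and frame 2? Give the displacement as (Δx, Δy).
(0.9, 1.0)

The pink cross was at (2.9, 1.1) in frame 1 and (3.8, 2.1) in frame 2.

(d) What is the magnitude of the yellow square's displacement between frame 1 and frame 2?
3.4

The yellow square moved from (7.8, 5.0) to (4.5, 4.0), a distance of √(3.3² + 1.0²) ≈ 3.4.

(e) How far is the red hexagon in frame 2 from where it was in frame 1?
3.0

The red hexagon moved from (3.3, 3.5) to (6.2, 4.1), a distance of √(2.9² + 0.6²) ≈ 3.0.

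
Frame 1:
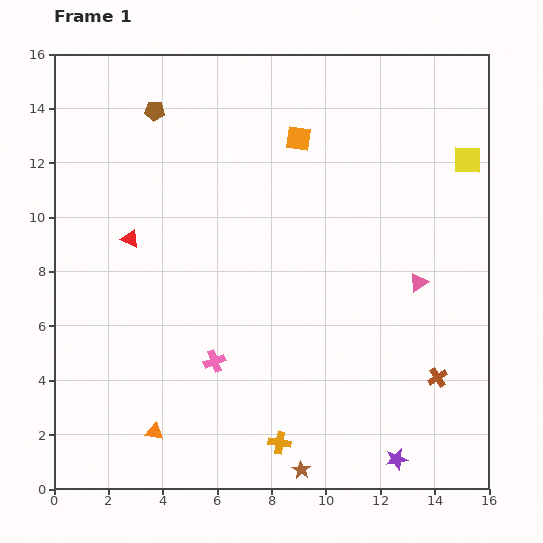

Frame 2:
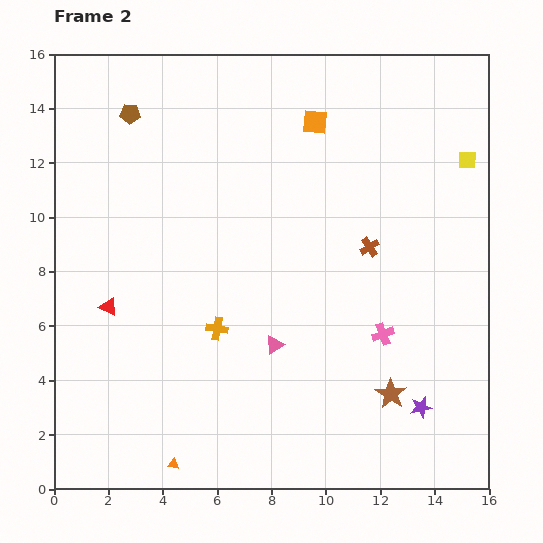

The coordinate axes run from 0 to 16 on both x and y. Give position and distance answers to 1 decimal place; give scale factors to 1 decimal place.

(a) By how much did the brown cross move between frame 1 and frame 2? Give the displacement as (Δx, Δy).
(-2.5, 4.8)

The brown cross was at (14.1, 4.1) in frame 1 and (11.6, 8.9) in frame 2.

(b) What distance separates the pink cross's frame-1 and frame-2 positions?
6.3

The pink cross moved from (5.9, 4.7) to (12.1, 5.7), a distance of √(6.2² + 1.0²) ≈ 6.3.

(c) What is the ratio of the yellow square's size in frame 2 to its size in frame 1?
0.6×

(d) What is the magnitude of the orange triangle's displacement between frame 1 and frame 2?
1.4

The orange triangle moved from (3.7, 2.1) to (4.4, 0.9), a distance of √(0.7² + 1.2²) ≈ 1.4.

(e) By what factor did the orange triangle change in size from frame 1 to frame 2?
0.6×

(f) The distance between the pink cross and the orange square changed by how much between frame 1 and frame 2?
-0.6

Distance in frame 1: 8.8. Distance in frame 2: 8.2.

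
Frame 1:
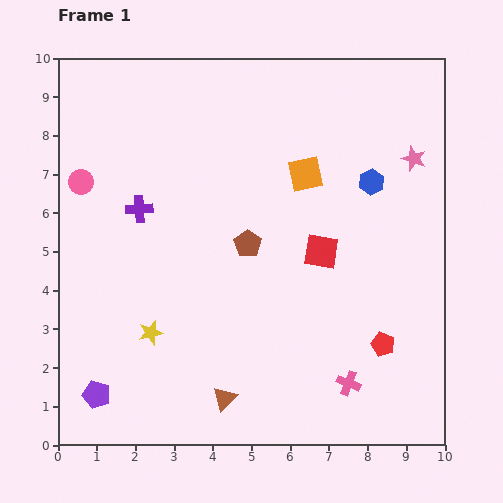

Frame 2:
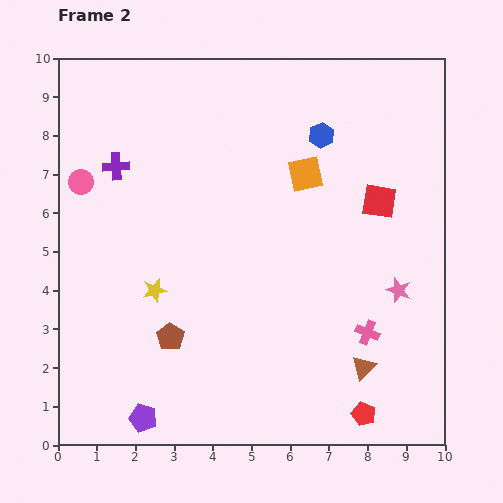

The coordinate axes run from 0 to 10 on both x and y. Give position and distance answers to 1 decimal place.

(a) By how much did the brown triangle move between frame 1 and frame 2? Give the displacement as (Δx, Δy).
(3.6, 0.8)

The brown triangle was at (4.3, 1.2) in frame 1 and (7.9, 2.0) in frame 2.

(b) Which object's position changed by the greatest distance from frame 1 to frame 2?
the brown triangle

(moved 3.7; next 3.4)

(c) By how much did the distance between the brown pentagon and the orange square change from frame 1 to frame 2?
+3.2

Distance in frame 1: 2.3. Distance in frame 2: 5.5.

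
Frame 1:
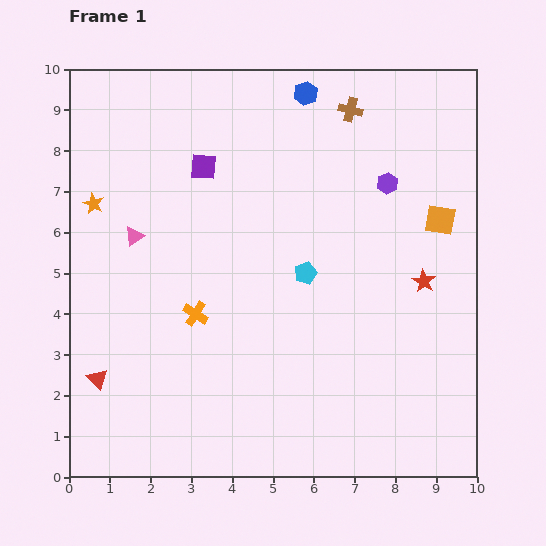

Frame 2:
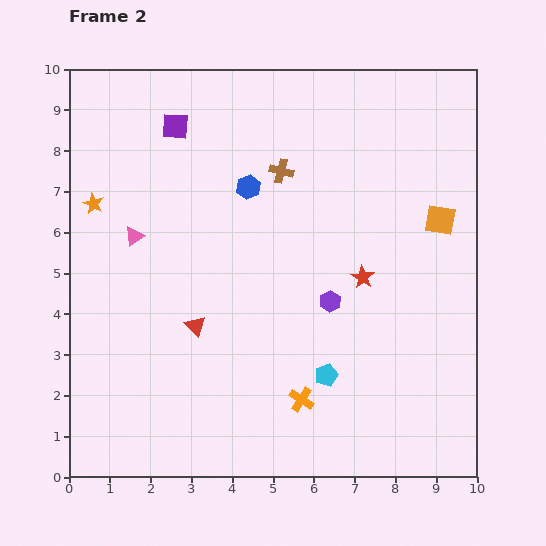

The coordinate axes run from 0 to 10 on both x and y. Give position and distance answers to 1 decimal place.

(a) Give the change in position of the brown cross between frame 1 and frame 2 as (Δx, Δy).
(-1.7, -1.5)

The brown cross was at (6.9, 9.0) in frame 1 and (5.2, 7.5) in frame 2.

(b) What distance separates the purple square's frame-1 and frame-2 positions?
1.2

The purple square moved from (3.3, 7.6) to (2.6, 8.6), a distance of √(0.7² + 1.0²) ≈ 1.2.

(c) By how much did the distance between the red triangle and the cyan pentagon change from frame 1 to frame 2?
-2.3

Distance in frame 1: 5.7. Distance in frame 2: 3.4.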